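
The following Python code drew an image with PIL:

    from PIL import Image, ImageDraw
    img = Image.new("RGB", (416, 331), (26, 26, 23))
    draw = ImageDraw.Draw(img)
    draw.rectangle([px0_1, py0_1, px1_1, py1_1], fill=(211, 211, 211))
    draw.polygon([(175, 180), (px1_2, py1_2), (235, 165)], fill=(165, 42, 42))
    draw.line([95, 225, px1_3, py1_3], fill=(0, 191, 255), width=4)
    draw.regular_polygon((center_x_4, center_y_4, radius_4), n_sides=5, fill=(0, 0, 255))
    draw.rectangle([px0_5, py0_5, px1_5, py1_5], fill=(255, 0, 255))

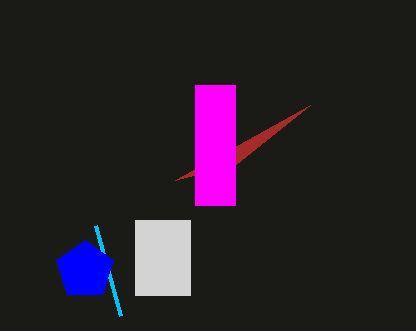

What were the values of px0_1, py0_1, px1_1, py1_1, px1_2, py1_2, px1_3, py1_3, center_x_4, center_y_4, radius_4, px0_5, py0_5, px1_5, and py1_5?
px0_1 = 135; py0_1 = 220; px1_1 = 190; py1_1 = 295; px1_2 = 310; py1_2 = 105; px1_3 = 120; py1_3 = 315; center_x_4 = 85; center_y_4 = 270; radius_4 = 30; px0_5 = 195; py0_5 = 85; px1_5 = 235; py1_5 = 205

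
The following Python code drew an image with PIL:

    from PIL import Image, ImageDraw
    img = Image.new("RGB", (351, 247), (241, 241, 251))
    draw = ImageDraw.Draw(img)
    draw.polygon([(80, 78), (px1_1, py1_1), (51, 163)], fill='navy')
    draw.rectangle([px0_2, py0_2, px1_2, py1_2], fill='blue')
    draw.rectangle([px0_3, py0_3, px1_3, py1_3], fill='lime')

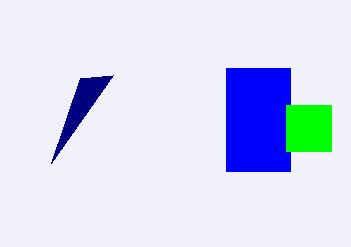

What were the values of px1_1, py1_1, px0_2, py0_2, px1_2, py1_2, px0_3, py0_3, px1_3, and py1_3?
px1_1 = 113; py1_1 = 75; px0_2 = 226; py0_2 = 68; px1_2 = 290; py1_2 = 171; px0_3 = 286; py0_3 = 105; px1_3 = 331; py1_3 = 151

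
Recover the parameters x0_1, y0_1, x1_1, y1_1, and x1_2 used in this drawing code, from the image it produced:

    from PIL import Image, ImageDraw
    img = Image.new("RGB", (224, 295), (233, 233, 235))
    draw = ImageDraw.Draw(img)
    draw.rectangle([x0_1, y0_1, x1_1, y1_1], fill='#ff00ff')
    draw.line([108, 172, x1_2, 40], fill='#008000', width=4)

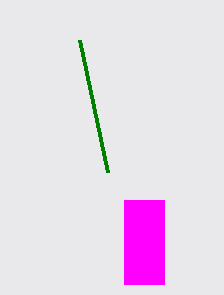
x0_1 = 124, y0_1 = 200, x1_1 = 164, y1_1 = 284, x1_2 = 80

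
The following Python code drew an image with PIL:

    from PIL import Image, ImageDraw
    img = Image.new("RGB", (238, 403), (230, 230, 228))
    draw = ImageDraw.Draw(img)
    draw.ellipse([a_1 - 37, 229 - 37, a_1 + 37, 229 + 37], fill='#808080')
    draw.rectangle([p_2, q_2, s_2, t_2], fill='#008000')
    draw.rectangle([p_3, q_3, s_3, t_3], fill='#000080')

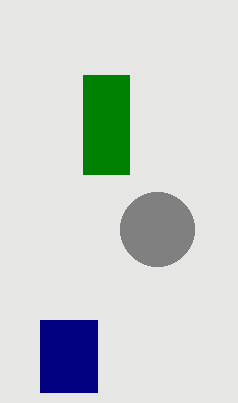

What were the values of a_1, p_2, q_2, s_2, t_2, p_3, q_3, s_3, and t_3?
a_1 = 157, p_2 = 83, q_2 = 75, s_2 = 129, t_2 = 174, p_3 = 40, q_3 = 320, s_3 = 97, t_3 = 392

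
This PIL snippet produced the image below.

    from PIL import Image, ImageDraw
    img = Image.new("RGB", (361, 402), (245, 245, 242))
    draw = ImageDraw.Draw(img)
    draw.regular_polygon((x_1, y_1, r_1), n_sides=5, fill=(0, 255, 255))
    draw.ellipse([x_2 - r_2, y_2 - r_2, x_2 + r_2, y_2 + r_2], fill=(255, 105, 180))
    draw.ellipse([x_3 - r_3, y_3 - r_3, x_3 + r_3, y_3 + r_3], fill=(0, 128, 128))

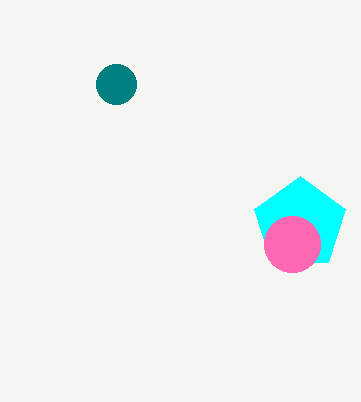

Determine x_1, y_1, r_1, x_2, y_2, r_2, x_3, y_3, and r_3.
x_1 = 300; y_1 = 224; r_1 = 48; x_2 = 292; y_2 = 244; r_2 = 28; x_3 = 116; y_3 = 84; r_3 = 20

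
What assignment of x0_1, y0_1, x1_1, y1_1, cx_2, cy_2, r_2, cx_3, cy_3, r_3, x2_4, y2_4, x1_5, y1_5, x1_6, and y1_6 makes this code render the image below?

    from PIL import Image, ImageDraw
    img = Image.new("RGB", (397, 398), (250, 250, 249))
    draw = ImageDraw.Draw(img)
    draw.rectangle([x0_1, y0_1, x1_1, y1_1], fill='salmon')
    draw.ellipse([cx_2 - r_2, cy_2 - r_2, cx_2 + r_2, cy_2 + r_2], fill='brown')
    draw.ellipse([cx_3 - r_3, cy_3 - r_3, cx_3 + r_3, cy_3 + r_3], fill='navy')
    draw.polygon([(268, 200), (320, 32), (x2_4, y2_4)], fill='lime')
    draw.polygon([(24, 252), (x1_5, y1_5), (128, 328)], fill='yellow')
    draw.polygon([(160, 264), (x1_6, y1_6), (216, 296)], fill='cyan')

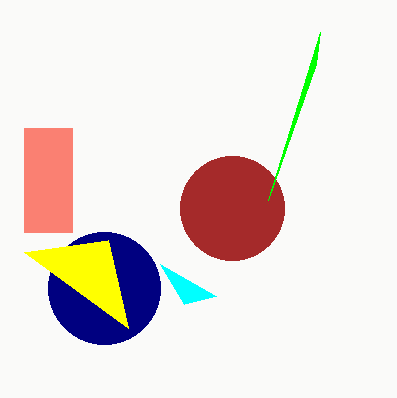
x0_1 = 24; y0_1 = 128; x1_1 = 72; y1_1 = 232; cx_2 = 232; cy_2 = 208; r_2 = 52; cx_3 = 104; cy_3 = 288; r_3 = 56; x2_4 = 316; y2_4 = 64; x1_5 = 108; y1_5 = 240; x1_6 = 184; y1_6 = 304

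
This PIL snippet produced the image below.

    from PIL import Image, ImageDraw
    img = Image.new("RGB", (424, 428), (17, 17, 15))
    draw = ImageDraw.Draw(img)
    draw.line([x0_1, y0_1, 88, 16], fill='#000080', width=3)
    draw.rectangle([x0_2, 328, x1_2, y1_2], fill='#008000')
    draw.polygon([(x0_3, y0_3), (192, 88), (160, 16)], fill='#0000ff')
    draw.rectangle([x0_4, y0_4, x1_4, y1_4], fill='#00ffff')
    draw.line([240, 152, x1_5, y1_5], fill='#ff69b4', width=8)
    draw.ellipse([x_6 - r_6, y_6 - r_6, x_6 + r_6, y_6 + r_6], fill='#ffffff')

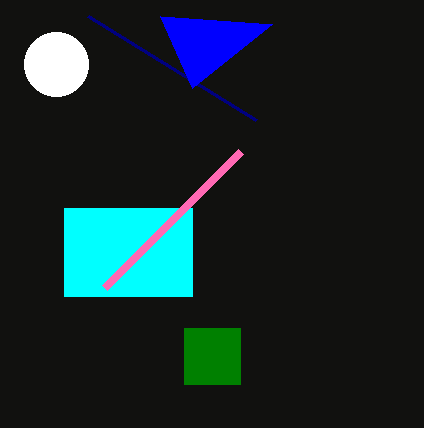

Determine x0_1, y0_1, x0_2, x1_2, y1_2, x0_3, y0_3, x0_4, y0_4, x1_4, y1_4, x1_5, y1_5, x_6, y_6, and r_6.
x0_1 = 256, y0_1 = 120, x0_2 = 184, x1_2 = 240, y1_2 = 384, x0_3 = 272, y0_3 = 24, x0_4 = 64, y0_4 = 208, x1_4 = 192, y1_4 = 296, x1_5 = 104, y1_5 = 288, x_6 = 56, y_6 = 64, r_6 = 32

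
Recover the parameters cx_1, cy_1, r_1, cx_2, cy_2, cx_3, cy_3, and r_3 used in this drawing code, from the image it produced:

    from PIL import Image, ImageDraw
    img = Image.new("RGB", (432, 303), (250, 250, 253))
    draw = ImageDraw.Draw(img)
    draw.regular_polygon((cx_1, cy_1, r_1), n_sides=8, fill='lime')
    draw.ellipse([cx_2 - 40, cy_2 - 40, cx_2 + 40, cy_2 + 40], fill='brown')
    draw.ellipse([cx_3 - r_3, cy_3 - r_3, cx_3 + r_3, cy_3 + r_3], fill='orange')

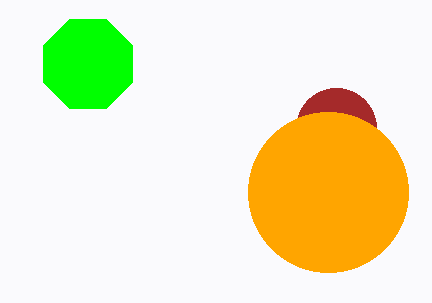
cx_1 = 88; cy_1 = 64; r_1 = 48; cx_2 = 336; cy_2 = 128; cx_3 = 328; cy_3 = 192; r_3 = 80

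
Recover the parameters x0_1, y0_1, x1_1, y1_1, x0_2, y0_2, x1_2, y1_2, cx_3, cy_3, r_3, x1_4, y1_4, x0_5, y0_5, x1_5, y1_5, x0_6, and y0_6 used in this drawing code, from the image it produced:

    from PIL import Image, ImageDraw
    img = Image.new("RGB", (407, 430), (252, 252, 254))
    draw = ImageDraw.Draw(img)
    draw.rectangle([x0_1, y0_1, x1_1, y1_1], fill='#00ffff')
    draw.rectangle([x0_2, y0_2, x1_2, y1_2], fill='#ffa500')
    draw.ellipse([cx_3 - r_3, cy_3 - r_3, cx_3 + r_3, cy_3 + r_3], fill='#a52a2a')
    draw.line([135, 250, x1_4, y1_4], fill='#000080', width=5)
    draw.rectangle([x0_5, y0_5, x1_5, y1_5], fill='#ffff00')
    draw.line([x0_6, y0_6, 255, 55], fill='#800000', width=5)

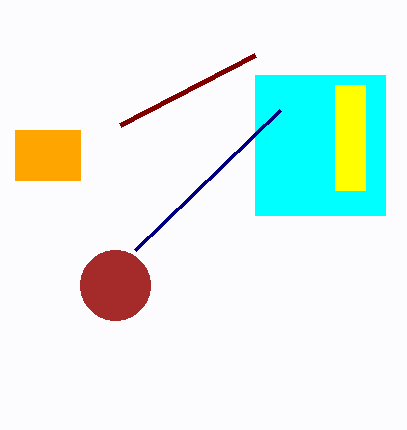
x0_1 = 255, y0_1 = 75, x1_1 = 385, y1_1 = 215, x0_2 = 15, y0_2 = 130, x1_2 = 80, y1_2 = 180, cx_3 = 115, cy_3 = 285, r_3 = 35, x1_4 = 280, y1_4 = 110, x0_5 = 335, y0_5 = 85, x1_5 = 365, y1_5 = 190, x0_6 = 120, y0_6 = 125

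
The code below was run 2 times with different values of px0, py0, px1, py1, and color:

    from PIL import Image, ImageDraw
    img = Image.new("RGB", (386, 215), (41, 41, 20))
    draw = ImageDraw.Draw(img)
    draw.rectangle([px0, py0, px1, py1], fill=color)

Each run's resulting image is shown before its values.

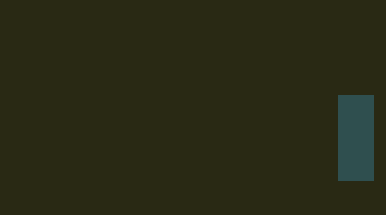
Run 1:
px0 = 338; py0 = 95; px1 = 373; py1 = 180; color = 'darkslategray'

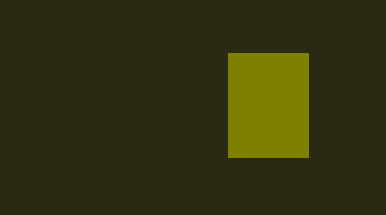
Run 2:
px0 = 228, py0 = 53, px1 = 308, py1 = 157, color = 'olive'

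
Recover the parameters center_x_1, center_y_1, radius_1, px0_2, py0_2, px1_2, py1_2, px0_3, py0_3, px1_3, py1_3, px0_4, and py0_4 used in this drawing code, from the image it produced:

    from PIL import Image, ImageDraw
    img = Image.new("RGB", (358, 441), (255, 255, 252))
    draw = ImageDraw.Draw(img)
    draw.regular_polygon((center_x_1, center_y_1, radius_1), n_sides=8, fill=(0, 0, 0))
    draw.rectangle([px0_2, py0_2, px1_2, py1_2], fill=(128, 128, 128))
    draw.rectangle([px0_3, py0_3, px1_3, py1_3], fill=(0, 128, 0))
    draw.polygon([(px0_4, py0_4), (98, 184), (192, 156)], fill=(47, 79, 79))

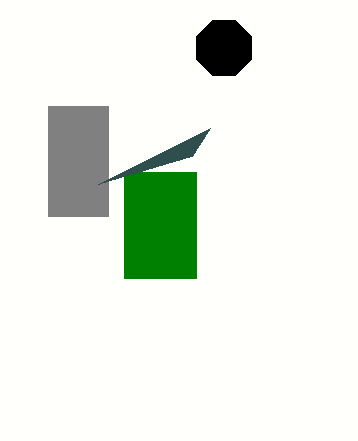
center_x_1 = 224; center_y_1 = 48; radius_1 = 30; px0_2 = 48; py0_2 = 106; px1_2 = 108; py1_2 = 216; px0_3 = 124; py0_3 = 172; px1_3 = 196; py1_3 = 278; px0_4 = 210; py0_4 = 128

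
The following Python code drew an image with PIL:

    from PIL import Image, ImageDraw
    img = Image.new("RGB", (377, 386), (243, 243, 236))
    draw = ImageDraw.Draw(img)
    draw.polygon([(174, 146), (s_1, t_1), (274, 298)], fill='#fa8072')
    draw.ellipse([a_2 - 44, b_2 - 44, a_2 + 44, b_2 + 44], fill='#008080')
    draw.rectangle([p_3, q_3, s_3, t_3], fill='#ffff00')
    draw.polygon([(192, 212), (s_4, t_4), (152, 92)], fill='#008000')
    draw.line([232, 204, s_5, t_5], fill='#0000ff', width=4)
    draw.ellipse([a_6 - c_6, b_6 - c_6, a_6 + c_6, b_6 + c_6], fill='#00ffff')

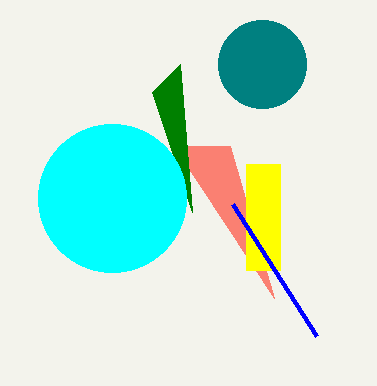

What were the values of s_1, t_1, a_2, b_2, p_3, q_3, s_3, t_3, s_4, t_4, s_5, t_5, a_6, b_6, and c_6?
s_1 = 230; t_1 = 146; a_2 = 262; b_2 = 64; p_3 = 246; q_3 = 164; s_3 = 280; t_3 = 270; s_4 = 180; t_4 = 64; s_5 = 316; t_5 = 336; a_6 = 112; b_6 = 198; c_6 = 74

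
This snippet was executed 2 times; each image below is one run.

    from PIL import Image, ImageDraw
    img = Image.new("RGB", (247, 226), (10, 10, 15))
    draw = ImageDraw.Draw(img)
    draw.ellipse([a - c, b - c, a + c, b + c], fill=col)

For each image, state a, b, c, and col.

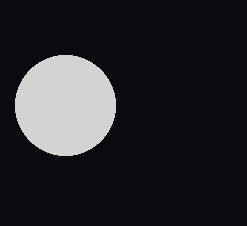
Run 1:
a = 65
b = 105
c = 50
col = 'lightgray'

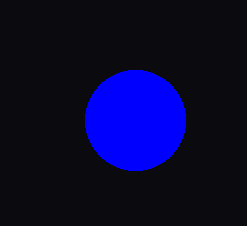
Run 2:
a = 135, b = 120, c = 50, col = 'blue'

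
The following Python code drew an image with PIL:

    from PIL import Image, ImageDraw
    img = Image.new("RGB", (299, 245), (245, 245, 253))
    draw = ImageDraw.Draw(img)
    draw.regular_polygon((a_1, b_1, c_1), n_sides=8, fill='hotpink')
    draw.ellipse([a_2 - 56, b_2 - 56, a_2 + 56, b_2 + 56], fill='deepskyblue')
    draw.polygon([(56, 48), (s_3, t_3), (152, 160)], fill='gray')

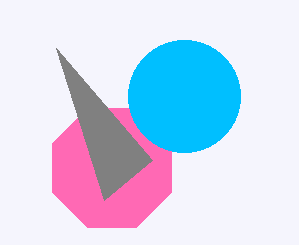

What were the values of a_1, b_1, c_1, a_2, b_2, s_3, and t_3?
a_1 = 112, b_1 = 168, c_1 = 64, a_2 = 184, b_2 = 96, s_3 = 104, t_3 = 200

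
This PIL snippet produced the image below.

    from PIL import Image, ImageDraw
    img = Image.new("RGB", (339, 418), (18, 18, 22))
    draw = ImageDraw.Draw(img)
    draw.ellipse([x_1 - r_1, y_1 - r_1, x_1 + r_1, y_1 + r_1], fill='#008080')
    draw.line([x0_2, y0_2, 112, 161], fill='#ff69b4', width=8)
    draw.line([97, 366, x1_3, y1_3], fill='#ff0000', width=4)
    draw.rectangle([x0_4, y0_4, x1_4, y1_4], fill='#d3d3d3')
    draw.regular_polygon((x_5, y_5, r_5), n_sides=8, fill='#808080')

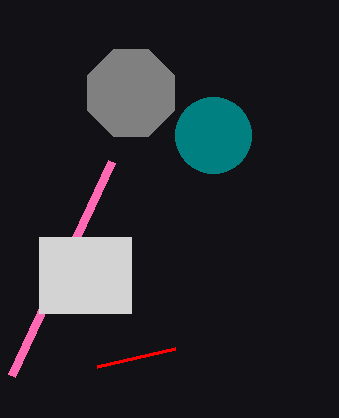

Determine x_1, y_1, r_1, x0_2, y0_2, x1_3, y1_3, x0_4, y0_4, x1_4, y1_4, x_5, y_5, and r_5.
x_1 = 213
y_1 = 135
r_1 = 38
x0_2 = 12
y0_2 = 375
x1_3 = 175
y1_3 = 348
x0_4 = 39
y0_4 = 237
x1_4 = 131
y1_4 = 313
x_5 = 131
y_5 = 93
r_5 = 47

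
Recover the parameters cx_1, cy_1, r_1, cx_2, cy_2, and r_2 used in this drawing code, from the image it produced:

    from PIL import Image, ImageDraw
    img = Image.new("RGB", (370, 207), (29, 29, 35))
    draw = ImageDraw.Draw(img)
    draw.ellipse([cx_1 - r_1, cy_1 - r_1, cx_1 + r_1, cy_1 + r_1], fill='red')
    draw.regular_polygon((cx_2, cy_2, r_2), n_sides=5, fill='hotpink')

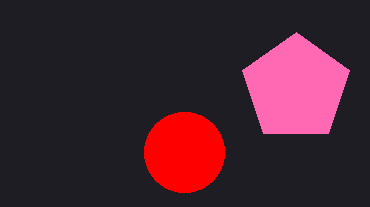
cx_1 = 184
cy_1 = 152
r_1 = 40
cx_2 = 296
cy_2 = 88
r_2 = 56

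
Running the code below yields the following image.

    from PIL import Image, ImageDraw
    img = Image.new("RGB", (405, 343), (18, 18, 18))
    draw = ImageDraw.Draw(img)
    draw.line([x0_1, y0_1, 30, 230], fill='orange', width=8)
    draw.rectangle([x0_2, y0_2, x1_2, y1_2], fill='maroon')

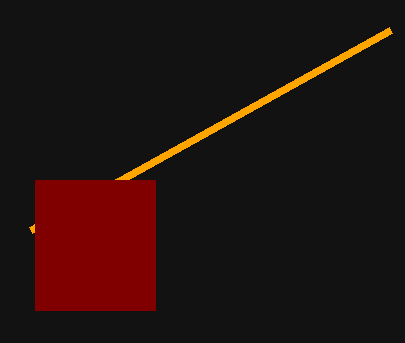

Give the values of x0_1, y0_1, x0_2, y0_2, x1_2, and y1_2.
x0_1 = 390; y0_1 = 30; x0_2 = 35; y0_2 = 180; x1_2 = 155; y1_2 = 310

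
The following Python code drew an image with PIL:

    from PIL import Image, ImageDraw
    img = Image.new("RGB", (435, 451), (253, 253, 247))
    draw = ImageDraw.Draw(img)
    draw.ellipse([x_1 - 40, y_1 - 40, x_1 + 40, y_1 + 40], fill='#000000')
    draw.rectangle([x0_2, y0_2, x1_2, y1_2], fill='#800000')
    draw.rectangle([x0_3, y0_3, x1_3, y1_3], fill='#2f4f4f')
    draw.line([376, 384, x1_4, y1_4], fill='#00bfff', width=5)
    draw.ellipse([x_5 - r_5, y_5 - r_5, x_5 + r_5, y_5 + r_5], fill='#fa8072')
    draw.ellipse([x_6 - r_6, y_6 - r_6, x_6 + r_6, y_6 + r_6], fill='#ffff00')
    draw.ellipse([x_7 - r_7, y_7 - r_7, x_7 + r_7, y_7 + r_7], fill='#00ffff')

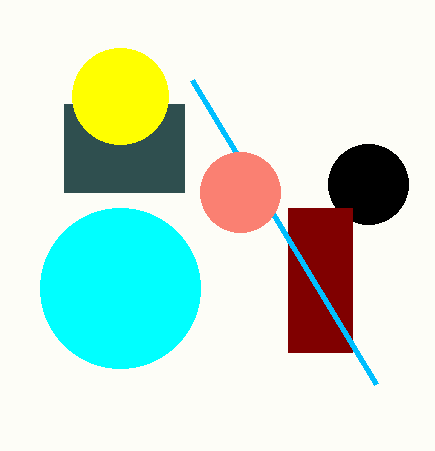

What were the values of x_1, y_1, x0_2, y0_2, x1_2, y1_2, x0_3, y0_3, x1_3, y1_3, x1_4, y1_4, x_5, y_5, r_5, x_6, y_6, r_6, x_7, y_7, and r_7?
x_1 = 368; y_1 = 184; x0_2 = 288; y0_2 = 208; x1_2 = 352; y1_2 = 352; x0_3 = 64; y0_3 = 104; x1_3 = 184; y1_3 = 192; x1_4 = 192; y1_4 = 80; x_5 = 240; y_5 = 192; r_5 = 40; x_6 = 120; y_6 = 96; r_6 = 48; x_7 = 120; y_7 = 288; r_7 = 80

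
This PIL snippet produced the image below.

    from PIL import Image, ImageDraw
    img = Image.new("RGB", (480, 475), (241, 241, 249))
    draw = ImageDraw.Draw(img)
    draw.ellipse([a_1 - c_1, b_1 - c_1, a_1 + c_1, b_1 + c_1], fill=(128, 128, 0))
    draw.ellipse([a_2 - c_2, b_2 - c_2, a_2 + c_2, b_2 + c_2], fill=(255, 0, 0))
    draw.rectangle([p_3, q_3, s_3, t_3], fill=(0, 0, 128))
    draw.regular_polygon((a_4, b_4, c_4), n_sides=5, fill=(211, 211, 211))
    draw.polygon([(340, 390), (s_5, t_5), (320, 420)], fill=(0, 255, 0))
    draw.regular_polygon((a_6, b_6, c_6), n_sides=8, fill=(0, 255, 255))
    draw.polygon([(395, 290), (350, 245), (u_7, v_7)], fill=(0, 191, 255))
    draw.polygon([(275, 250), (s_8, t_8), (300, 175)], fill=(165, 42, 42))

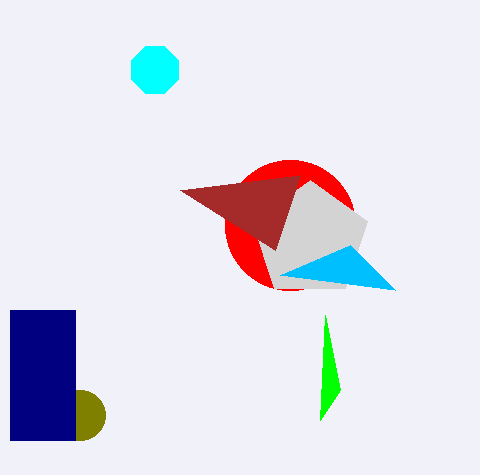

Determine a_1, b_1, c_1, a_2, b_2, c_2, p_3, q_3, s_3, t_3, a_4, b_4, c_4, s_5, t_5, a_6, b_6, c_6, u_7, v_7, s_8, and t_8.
a_1 = 80, b_1 = 415, c_1 = 25, a_2 = 290, b_2 = 225, c_2 = 65, p_3 = 10, q_3 = 310, s_3 = 75, t_3 = 440, a_4 = 310, b_4 = 240, c_4 = 60, s_5 = 325, t_5 = 315, a_6 = 155, b_6 = 70, c_6 = 25, u_7 = 280, v_7 = 275, s_8 = 180, t_8 = 190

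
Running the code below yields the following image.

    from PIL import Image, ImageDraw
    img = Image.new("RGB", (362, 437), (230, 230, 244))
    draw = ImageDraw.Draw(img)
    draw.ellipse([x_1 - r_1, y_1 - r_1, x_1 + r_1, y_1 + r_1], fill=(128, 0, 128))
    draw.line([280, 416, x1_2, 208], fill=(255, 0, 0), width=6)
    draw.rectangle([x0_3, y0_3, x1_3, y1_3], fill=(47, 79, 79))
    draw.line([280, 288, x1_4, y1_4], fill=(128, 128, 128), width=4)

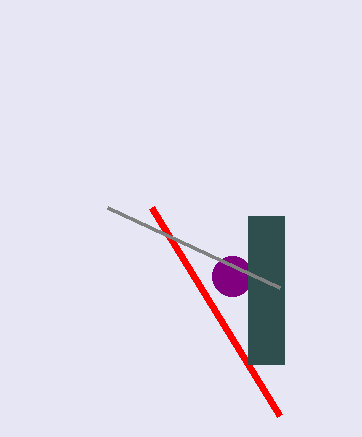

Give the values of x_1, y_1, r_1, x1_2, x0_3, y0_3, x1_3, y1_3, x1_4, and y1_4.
x_1 = 232, y_1 = 276, r_1 = 20, x1_2 = 152, x0_3 = 248, y0_3 = 216, x1_3 = 284, y1_3 = 364, x1_4 = 108, y1_4 = 208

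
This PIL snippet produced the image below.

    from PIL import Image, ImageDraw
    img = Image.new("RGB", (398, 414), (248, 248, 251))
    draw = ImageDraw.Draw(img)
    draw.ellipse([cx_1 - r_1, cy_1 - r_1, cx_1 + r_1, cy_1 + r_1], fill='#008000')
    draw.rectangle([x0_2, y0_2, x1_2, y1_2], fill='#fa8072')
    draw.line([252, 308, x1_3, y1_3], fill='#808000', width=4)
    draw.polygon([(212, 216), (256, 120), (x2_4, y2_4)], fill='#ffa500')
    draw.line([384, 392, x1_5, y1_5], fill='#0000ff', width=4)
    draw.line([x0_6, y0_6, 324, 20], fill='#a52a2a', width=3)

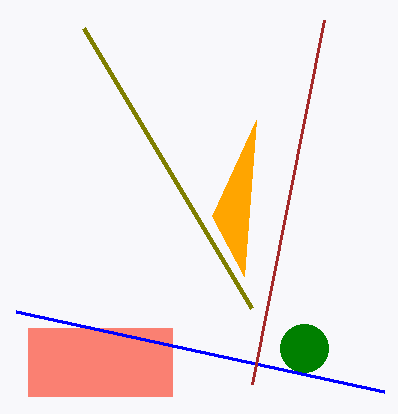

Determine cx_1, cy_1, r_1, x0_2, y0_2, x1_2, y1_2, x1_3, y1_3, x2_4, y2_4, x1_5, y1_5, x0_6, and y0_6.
cx_1 = 304, cy_1 = 348, r_1 = 24, x0_2 = 28, y0_2 = 328, x1_2 = 172, y1_2 = 396, x1_3 = 84, y1_3 = 28, x2_4 = 244, y2_4 = 276, x1_5 = 16, y1_5 = 312, x0_6 = 252, y0_6 = 384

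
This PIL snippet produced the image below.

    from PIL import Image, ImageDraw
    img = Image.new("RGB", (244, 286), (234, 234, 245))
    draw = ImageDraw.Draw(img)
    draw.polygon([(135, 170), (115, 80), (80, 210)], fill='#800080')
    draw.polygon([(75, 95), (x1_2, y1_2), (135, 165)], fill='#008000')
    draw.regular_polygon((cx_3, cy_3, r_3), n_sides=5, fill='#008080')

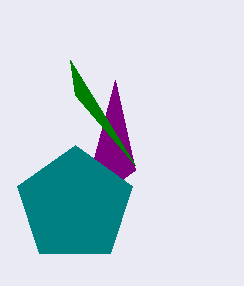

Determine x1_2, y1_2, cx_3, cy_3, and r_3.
x1_2 = 70; y1_2 = 60; cx_3 = 75; cy_3 = 205; r_3 = 60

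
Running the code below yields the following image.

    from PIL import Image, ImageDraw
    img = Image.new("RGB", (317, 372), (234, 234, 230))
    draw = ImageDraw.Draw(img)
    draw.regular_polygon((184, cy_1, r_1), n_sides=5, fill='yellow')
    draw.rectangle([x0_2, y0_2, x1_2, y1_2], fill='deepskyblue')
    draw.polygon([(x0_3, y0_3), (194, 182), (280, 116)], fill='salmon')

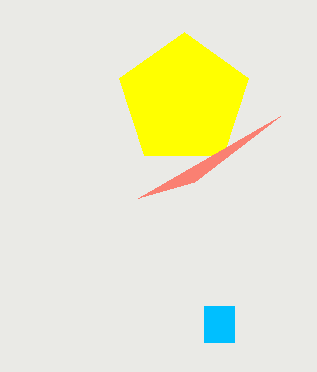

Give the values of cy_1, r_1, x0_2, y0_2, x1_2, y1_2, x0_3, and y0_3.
cy_1 = 100
r_1 = 68
x0_2 = 204
y0_2 = 306
x1_2 = 234
y1_2 = 342
x0_3 = 138
y0_3 = 198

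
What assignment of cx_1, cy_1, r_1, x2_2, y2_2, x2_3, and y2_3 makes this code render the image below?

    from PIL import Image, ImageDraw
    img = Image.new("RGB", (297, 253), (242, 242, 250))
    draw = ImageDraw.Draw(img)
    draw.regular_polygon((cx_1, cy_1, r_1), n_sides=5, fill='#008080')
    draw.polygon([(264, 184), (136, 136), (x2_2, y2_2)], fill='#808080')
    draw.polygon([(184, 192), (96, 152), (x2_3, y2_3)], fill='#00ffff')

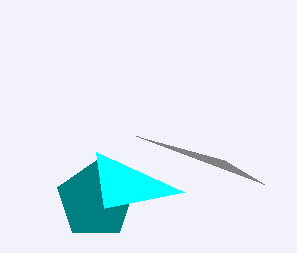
cx_1 = 96
cy_1 = 200
r_1 = 40
x2_2 = 224
y2_2 = 160
x2_3 = 104
y2_3 = 208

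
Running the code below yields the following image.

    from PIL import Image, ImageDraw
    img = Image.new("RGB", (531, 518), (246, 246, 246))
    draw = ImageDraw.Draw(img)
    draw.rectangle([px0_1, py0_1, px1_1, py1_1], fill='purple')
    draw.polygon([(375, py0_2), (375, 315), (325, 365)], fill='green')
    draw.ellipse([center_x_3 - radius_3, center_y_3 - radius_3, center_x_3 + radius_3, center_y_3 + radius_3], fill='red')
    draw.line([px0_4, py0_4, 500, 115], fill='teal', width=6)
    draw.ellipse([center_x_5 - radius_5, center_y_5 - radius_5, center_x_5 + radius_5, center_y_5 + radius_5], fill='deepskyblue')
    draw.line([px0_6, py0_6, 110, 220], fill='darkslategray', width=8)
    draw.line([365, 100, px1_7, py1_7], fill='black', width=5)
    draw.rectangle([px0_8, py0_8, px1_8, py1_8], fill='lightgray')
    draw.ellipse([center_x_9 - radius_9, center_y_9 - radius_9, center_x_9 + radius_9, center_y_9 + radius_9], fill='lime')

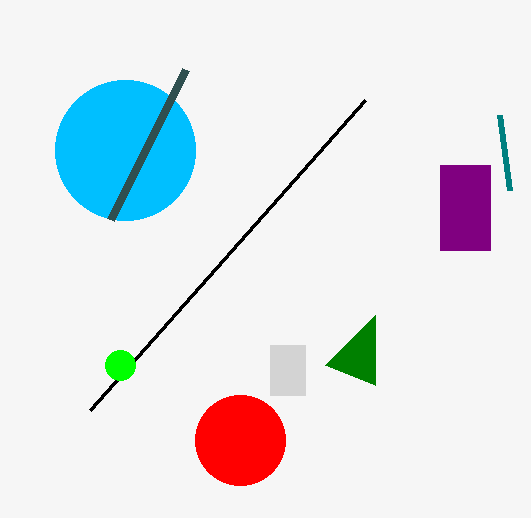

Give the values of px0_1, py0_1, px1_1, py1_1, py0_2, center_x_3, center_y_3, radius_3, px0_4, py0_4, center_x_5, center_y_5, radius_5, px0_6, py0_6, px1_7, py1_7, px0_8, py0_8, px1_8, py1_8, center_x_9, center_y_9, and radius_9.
px0_1 = 440, py0_1 = 165, px1_1 = 490, py1_1 = 250, py0_2 = 385, center_x_3 = 240, center_y_3 = 440, radius_3 = 45, px0_4 = 510, py0_4 = 190, center_x_5 = 125, center_y_5 = 150, radius_5 = 70, px0_6 = 185, py0_6 = 70, px1_7 = 90, py1_7 = 410, px0_8 = 270, py0_8 = 345, px1_8 = 305, py1_8 = 395, center_x_9 = 120, center_y_9 = 365, radius_9 = 15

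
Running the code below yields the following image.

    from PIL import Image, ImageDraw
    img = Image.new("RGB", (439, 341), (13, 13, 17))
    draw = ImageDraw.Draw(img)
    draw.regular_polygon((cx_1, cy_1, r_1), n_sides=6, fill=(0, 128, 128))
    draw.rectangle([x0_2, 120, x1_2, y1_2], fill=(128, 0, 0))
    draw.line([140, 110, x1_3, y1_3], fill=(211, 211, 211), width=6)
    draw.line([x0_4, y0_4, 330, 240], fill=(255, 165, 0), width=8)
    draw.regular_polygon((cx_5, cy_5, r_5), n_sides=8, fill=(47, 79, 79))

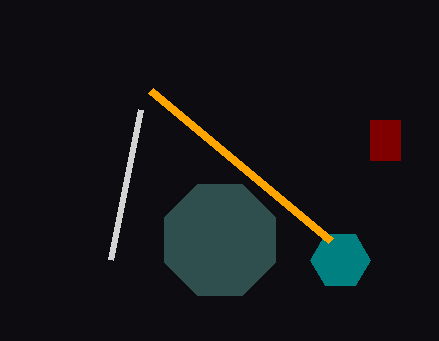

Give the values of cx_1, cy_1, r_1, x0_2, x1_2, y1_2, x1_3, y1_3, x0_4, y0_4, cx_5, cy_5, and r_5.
cx_1 = 340, cy_1 = 260, r_1 = 30, x0_2 = 370, x1_2 = 400, y1_2 = 160, x1_3 = 110, y1_3 = 260, x0_4 = 150, y0_4 = 90, cx_5 = 220, cy_5 = 240, r_5 = 60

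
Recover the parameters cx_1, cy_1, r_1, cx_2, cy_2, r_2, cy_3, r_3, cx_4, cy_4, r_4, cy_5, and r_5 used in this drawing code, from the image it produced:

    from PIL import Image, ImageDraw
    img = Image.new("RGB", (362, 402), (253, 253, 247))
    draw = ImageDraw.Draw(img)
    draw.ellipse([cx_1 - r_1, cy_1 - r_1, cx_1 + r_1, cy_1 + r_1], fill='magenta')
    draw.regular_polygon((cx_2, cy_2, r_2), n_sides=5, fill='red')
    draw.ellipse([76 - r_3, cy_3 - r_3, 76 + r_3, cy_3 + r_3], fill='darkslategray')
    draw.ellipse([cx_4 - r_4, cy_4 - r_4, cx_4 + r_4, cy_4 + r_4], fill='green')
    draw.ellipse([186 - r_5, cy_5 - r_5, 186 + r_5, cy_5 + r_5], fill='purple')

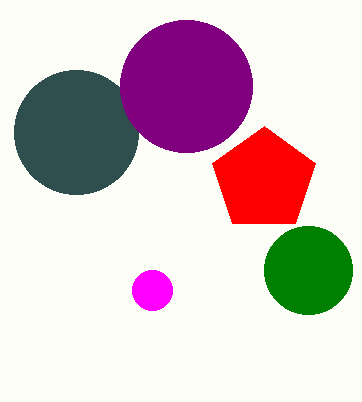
cx_1 = 152
cy_1 = 290
r_1 = 20
cx_2 = 264
cy_2 = 180
r_2 = 54
cy_3 = 132
r_3 = 62
cx_4 = 308
cy_4 = 270
r_4 = 44
cy_5 = 86
r_5 = 66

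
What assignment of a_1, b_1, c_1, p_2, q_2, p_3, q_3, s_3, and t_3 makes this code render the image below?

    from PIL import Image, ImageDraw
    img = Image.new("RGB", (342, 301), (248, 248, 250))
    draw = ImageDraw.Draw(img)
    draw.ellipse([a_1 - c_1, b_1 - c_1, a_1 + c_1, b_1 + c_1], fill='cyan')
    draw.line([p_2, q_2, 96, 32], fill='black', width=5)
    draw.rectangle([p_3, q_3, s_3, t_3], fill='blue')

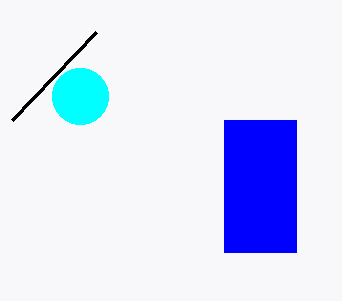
a_1 = 80; b_1 = 96; c_1 = 28; p_2 = 12; q_2 = 120; p_3 = 224; q_3 = 120; s_3 = 296; t_3 = 252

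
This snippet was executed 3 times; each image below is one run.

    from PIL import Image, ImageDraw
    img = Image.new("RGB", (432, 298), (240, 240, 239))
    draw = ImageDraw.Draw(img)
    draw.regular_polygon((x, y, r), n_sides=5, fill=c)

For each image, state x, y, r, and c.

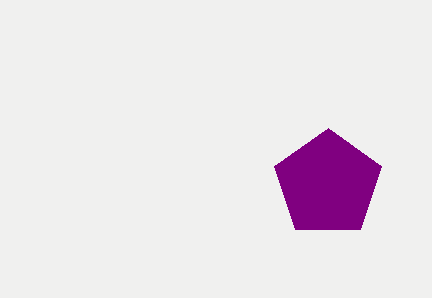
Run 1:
x = 328; y = 184; r = 56; c = 'purple'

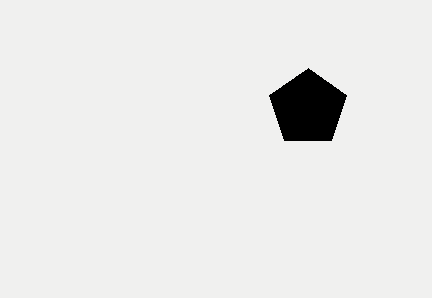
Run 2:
x = 308
y = 108
r = 40
c = 'black'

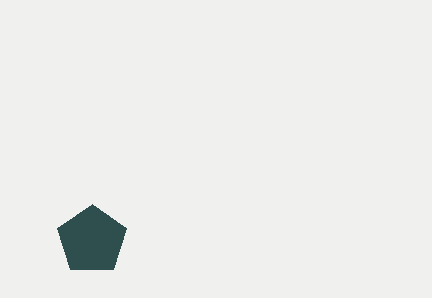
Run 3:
x = 92; y = 240; r = 36; c = 'darkslategray'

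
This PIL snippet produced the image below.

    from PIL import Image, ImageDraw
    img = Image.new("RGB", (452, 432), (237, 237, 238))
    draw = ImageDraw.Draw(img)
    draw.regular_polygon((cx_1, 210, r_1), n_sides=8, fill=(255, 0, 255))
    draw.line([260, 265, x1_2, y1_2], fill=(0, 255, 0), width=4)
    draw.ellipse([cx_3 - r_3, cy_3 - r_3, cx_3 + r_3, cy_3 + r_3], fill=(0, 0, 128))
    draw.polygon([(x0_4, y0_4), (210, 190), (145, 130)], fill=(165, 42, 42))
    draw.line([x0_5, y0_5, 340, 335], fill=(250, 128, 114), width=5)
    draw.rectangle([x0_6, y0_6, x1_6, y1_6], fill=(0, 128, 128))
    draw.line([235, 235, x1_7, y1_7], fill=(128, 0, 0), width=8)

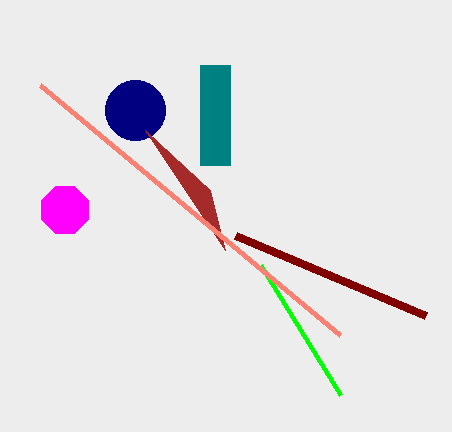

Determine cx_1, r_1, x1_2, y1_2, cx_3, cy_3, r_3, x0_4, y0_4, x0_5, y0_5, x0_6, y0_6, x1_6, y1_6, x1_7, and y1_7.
cx_1 = 65, r_1 = 25, x1_2 = 340, y1_2 = 395, cx_3 = 135, cy_3 = 110, r_3 = 30, x0_4 = 225, y0_4 = 250, x0_5 = 40, y0_5 = 85, x0_6 = 200, y0_6 = 65, x1_6 = 230, y1_6 = 165, x1_7 = 425, y1_7 = 315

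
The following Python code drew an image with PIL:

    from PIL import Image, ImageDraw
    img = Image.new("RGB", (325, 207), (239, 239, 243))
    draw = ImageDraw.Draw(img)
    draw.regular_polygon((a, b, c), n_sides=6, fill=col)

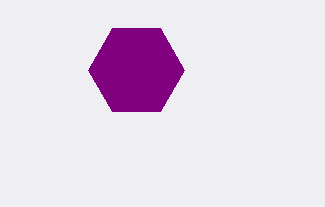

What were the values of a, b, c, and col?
a = 136
b = 70
c = 48
col = 'purple'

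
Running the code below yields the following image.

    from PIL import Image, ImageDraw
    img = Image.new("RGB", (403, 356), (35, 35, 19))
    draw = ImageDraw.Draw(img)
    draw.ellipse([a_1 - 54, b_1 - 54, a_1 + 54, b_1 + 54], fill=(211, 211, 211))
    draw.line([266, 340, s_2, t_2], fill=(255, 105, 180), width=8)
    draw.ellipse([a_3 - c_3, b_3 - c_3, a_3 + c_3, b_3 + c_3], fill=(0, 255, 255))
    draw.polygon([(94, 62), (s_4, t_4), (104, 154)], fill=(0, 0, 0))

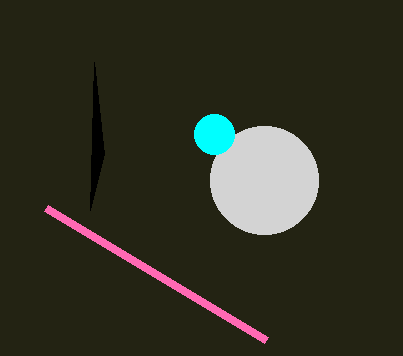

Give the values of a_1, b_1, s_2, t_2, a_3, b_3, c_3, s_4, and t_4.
a_1 = 264; b_1 = 180; s_2 = 46; t_2 = 208; a_3 = 214; b_3 = 134; c_3 = 20; s_4 = 90; t_4 = 210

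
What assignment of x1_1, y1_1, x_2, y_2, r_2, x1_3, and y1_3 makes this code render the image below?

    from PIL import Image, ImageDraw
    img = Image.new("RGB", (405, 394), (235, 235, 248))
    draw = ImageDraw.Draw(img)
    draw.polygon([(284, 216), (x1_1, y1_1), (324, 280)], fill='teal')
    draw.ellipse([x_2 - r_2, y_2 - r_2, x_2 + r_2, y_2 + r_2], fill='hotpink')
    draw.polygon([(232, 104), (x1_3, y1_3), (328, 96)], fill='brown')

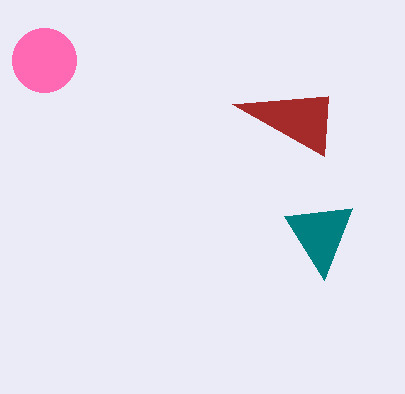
x1_1 = 352
y1_1 = 208
x_2 = 44
y_2 = 60
r_2 = 32
x1_3 = 324
y1_3 = 156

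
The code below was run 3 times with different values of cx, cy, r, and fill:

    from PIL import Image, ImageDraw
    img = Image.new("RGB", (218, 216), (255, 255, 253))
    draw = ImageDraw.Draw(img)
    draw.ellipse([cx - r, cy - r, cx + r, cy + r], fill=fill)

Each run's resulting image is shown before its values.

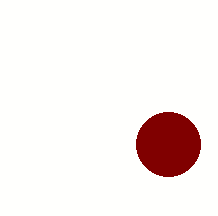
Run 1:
cx = 168
cy = 144
r = 32
fill = 'maroon'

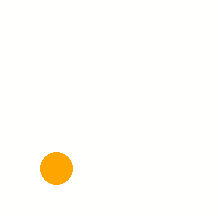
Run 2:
cx = 56; cy = 168; r = 16; fill = 'orange'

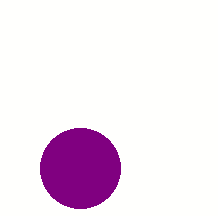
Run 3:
cx = 80, cy = 168, r = 40, fill = 'purple'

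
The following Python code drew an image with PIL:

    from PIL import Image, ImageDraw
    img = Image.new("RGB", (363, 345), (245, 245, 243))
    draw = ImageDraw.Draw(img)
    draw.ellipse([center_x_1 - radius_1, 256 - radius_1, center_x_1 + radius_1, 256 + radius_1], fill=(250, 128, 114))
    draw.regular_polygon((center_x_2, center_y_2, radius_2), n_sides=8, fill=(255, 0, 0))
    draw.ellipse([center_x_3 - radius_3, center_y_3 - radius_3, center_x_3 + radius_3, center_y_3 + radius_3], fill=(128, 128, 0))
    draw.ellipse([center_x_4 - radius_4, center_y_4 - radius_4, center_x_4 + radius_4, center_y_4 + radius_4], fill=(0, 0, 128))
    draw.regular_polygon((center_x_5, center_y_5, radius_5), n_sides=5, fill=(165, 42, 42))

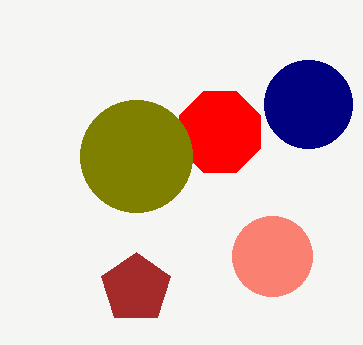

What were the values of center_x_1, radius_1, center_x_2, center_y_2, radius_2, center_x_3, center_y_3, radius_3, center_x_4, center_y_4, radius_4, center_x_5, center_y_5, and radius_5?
center_x_1 = 272
radius_1 = 40
center_x_2 = 220
center_y_2 = 132
radius_2 = 44
center_x_3 = 136
center_y_3 = 156
radius_3 = 56
center_x_4 = 308
center_y_4 = 104
radius_4 = 44
center_x_5 = 136
center_y_5 = 288
radius_5 = 36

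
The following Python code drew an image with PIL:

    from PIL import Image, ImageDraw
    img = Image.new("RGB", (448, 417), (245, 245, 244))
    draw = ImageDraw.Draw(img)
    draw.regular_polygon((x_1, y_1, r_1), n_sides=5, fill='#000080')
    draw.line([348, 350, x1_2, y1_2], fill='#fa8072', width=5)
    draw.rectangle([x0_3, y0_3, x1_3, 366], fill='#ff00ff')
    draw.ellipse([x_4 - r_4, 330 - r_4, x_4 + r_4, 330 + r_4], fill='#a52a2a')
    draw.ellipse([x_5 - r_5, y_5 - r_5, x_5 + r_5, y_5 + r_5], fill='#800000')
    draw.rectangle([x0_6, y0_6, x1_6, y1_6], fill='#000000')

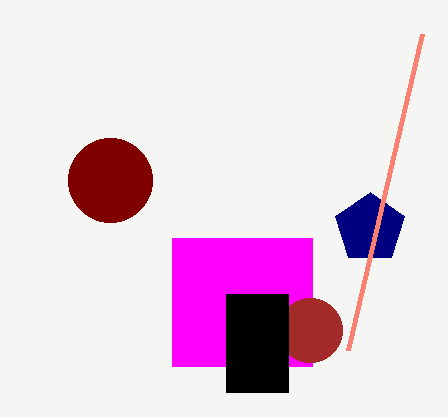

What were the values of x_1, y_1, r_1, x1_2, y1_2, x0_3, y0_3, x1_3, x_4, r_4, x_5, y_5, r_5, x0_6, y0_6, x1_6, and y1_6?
x_1 = 370, y_1 = 228, r_1 = 36, x1_2 = 422, y1_2 = 34, x0_3 = 172, y0_3 = 238, x1_3 = 312, x_4 = 310, r_4 = 32, x_5 = 110, y_5 = 180, r_5 = 42, x0_6 = 226, y0_6 = 294, x1_6 = 288, y1_6 = 392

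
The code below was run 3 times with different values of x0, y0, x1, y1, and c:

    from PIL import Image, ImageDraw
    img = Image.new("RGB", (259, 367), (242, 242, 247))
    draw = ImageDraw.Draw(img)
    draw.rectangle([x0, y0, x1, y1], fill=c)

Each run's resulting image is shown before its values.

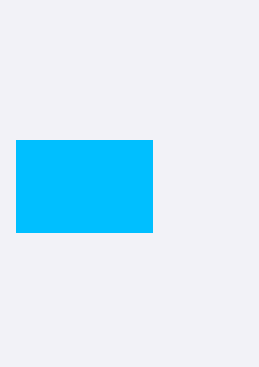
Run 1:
x0 = 16; y0 = 140; x1 = 152; y1 = 232; c = 'deepskyblue'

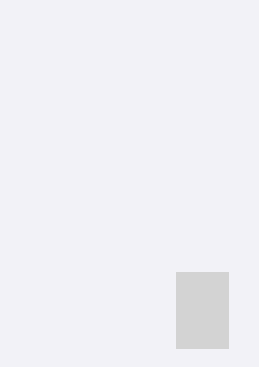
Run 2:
x0 = 176; y0 = 272; x1 = 228; y1 = 348; c = 'lightgray'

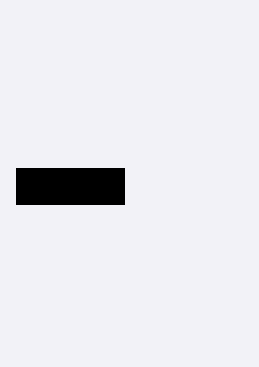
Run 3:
x0 = 16; y0 = 168; x1 = 124; y1 = 204; c = 'black'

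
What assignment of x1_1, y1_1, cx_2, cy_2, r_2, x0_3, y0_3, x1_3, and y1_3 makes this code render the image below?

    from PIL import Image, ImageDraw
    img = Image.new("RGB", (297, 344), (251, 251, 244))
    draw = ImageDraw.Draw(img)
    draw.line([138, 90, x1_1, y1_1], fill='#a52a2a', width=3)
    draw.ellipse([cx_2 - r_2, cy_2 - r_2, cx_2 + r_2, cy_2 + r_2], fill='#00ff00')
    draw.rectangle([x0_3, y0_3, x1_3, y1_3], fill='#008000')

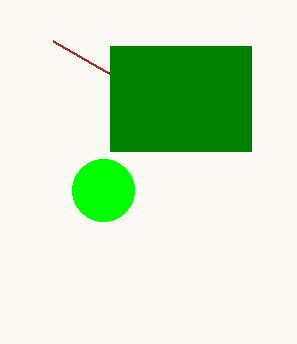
x1_1 = 53; y1_1 = 41; cx_2 = 103; cy_2 = 190; r_2 = 31; x0_3 = 110; y0_3 = 46; x1_3 = 251; y1_3 = 151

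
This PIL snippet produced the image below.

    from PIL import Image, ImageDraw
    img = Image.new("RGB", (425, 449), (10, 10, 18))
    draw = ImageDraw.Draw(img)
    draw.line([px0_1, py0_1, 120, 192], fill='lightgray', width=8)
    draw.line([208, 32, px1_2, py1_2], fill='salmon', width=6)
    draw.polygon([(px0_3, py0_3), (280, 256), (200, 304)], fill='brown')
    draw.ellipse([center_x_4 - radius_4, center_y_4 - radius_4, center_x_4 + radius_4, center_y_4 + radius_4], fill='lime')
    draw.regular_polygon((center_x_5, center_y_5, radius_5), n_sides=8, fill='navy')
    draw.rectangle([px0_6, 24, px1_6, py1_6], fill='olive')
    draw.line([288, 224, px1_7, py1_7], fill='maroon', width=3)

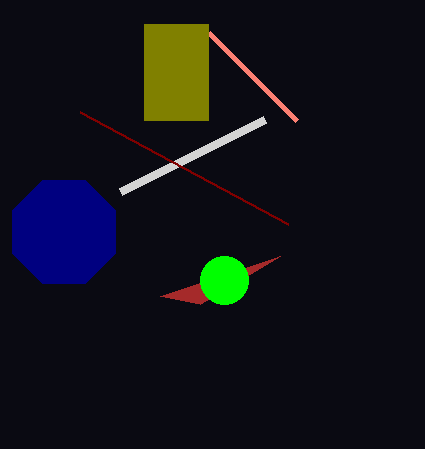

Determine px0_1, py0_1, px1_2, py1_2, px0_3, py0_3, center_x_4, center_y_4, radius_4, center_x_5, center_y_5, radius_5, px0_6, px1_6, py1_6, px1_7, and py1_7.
px0_1 = 264
py0_1 = 120
px1_2 = 296
py1_2 = 120
px0_3 = 160
py0_3 = 296
center_x_4 = 224
center_y_4 = 280
radius_4 = 24
center_x_5 = 64
center_y_5 = 232
radius_5 = 56
px0_6 = 144
px1_6 = 208
py1_6 = 120
px1_7 = 80
py1_7 = 112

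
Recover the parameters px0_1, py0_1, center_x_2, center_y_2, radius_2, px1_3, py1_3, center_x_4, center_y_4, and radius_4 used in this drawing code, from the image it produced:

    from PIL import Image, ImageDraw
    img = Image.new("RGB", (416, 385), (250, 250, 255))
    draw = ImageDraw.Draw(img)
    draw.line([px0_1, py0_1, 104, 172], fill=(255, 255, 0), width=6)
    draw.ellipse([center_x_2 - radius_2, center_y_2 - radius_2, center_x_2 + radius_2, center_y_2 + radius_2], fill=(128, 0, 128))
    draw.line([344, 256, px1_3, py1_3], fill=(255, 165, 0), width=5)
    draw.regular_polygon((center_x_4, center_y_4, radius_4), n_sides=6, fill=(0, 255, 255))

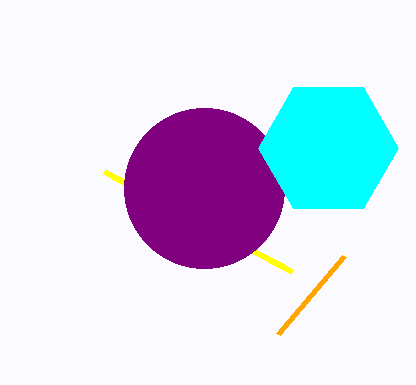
px0_1 = 292; py0_1 = 272; center_x_2 = 204; center_y_2 = 188; radius_2 = 80; px1_3 = 278; py1_3 = 334; center_x_4 = 328; center_y_4 = 148; radius_4 = 70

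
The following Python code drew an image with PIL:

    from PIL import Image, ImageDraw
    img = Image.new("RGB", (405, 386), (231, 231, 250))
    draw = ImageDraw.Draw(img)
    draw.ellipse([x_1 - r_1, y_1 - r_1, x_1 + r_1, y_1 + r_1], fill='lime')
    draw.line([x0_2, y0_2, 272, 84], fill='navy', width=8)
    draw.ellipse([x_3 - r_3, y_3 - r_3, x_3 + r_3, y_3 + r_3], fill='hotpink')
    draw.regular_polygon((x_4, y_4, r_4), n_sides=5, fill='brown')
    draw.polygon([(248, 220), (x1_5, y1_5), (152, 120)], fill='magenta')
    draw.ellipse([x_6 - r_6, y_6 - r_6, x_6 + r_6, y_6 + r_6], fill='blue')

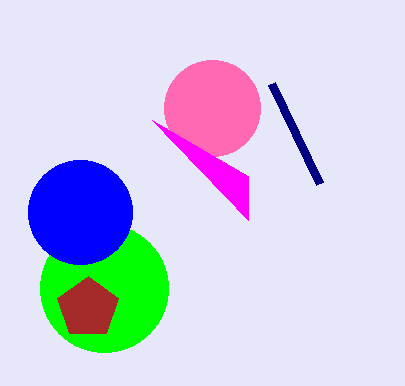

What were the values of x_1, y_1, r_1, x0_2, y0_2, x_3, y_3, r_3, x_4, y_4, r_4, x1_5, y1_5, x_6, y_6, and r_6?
x_1 = 104; y_1 = 288; r_1 = 64; x0_2 = 320; y0_2 = 184; x_3 = 212; y_3 = 108; r_3 = 48; x_4 = 88; y_4 = 308; r_4 = 32; x1_5 = 248; y1_5 = 176; x_6 = 80; y_6 = 212; r_6 = 52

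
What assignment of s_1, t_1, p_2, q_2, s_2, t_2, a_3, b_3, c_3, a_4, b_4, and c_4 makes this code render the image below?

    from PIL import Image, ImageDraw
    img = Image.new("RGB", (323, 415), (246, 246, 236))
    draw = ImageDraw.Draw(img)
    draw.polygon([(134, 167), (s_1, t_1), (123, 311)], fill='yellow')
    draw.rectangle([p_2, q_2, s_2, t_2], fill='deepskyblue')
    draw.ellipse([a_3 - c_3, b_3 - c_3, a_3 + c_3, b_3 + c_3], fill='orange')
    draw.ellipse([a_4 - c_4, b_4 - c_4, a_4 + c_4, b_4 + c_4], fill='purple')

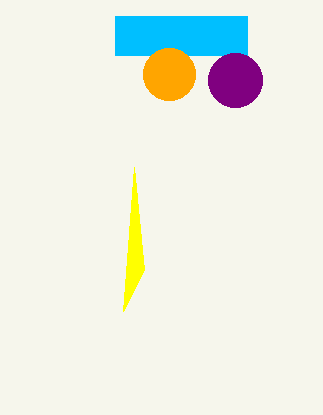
s_1 = 144; t_1 = 270; p_2 = 115; q_2 = 16; s_2 = 247; t_2 = 55; a_3 = 169; b_3 = 74; c_3 = 26; a_4 = 235; b_4 = 80; c_4 = 27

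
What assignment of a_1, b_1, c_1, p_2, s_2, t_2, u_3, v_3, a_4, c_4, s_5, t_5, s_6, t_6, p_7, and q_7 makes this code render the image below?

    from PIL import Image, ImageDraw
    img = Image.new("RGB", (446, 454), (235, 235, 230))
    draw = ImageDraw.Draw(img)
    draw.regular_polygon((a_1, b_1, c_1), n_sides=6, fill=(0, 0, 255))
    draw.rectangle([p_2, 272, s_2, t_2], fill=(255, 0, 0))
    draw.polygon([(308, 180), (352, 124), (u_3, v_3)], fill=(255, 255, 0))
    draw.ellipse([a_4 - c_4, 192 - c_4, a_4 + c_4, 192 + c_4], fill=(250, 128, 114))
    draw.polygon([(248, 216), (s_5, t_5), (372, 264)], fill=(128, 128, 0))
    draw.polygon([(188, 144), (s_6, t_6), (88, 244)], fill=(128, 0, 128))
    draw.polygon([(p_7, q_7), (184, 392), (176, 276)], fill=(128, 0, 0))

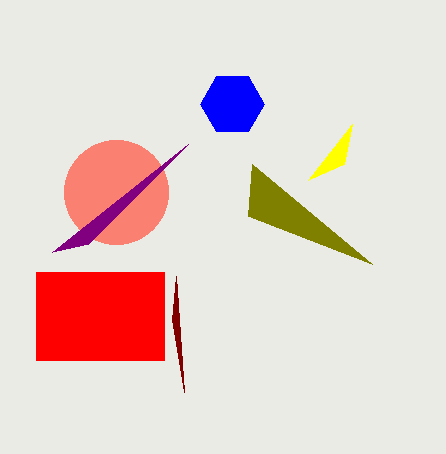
a_1 = 232; b_1 = 104; c_1 = 32; p_2 = 36; s_2 = 164; t_2 = 360; u_3 = 344; v_3 = 164; a_4 = 116; c_4 = 52; s_5 = 252; t_5 = 164; s_6 = 52; t_6 = 252; p_7 = 172; q_7 = 320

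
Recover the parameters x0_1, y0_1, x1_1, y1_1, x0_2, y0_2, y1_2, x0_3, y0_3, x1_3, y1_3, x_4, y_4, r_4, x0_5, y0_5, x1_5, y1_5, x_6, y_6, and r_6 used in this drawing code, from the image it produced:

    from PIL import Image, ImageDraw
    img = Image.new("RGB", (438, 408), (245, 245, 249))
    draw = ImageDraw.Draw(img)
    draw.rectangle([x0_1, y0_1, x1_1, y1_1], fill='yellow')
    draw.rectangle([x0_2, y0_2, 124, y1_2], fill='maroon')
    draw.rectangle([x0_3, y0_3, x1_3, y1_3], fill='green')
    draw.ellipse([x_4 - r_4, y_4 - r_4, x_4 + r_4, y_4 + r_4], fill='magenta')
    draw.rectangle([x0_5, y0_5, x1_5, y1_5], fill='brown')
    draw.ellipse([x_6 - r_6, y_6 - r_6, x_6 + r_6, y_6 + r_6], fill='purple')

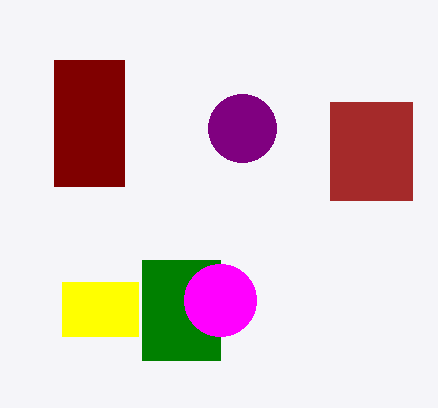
x0_1 = 62; y0_1 = 282; x1_1 = 138; y1_1 = 336; x0_2 = 54; y0_2 = 60; y1_2 = 186; x0_3 = 142; y0_3 = 260; x1_3 = 220; y1_3 = 360; x_4 = 220; y_4 = 300; r_4 = 36; x0_5 = 330; y0_5 = 102; x1_5 = 412; y1_5 = 200; x_6 = 242; y_6 = 128; r_6 = 34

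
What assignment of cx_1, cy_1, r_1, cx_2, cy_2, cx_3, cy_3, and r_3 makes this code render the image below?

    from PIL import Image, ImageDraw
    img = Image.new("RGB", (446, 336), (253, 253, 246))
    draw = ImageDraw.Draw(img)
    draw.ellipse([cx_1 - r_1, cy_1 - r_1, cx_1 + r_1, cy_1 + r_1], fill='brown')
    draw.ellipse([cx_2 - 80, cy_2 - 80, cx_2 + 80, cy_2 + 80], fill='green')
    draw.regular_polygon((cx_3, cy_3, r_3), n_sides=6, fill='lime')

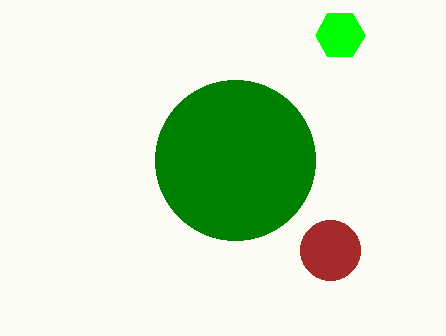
cx_1 = 330, cy_1 = 250, r_1 = 30, cx_2 = 235, cy_2 = 160, cx_3 = 340, cy_3 = 35, r_3 = 25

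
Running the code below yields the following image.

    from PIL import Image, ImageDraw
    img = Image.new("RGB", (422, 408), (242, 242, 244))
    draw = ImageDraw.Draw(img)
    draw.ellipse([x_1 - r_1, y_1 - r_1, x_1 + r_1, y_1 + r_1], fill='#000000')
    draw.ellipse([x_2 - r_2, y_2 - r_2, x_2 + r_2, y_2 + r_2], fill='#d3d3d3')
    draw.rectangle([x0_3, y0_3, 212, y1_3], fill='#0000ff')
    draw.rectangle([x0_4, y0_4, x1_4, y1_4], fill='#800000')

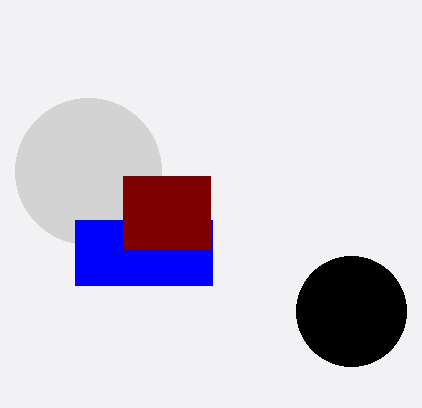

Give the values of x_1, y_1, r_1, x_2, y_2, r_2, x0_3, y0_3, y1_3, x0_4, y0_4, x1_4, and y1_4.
x_1 = 351
y_1 = 311
r_1 = 55
x_2 = 88
y_2 = 171
r_2 = 73
x0_3 = 75
y0_3 = 220
y1_3 = 285
x0_4 = 123
y0_4 = 176
x1_4 = 210
y1_4 = 249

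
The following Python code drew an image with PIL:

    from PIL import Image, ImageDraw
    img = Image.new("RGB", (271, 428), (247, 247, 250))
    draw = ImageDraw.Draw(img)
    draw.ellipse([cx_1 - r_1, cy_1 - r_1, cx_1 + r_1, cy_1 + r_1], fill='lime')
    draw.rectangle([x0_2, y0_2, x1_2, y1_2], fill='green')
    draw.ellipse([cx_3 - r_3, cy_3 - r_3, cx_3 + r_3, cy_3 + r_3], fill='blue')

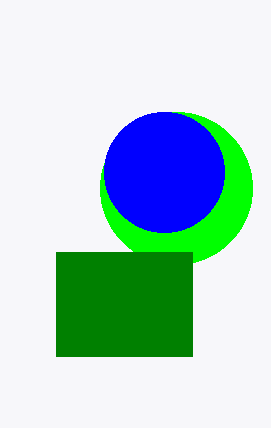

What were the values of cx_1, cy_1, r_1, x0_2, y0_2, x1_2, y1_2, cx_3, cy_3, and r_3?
cx_1 = 176, cy_1 = 188, r_1 = 76, x0_2 = 56, y0_2 = 252, x1_2 = 192, y1_2 = 356, cx_3 = 164, cy_3 = 172, r_3 = 60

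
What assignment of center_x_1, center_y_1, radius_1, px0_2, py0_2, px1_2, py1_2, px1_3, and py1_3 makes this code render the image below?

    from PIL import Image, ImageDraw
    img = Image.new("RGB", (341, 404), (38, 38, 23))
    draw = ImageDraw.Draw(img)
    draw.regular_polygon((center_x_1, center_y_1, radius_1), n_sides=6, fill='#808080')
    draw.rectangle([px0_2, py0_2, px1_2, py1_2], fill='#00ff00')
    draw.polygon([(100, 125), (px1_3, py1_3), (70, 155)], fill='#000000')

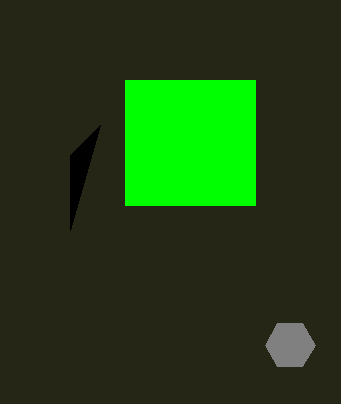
center_x_1 = 290; center_y_1 = 345; radius_1 = 25; px0_2 = 125; py0_2 = 80; px1_2 = 255; py1_2 = 205; px1_3 = 70; py1_3 = 230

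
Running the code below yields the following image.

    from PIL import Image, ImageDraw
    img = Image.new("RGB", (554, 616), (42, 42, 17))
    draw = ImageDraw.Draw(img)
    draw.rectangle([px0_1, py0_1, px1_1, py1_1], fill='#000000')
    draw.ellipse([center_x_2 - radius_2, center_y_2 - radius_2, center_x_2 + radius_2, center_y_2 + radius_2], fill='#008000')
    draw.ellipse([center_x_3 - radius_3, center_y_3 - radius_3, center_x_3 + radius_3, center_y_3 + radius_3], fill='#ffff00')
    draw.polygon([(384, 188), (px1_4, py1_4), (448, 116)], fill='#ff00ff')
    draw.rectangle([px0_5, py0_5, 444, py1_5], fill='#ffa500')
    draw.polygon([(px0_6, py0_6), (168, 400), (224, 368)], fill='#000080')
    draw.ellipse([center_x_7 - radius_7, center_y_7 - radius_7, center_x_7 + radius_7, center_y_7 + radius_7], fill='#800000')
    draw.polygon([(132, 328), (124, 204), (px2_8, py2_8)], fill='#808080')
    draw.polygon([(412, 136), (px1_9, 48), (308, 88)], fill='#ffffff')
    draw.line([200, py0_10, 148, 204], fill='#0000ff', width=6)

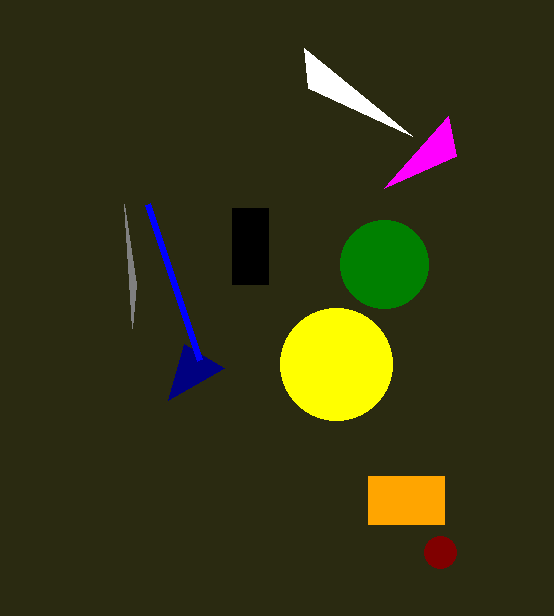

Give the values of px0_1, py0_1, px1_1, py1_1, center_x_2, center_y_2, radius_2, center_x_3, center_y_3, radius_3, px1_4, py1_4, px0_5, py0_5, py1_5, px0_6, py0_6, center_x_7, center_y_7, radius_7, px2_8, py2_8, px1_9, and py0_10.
px0_1 = 232; py0_1 = 208; px1_1 = 268; py1_1 = 284; center_x_2 = 384; center_y_2 = 264; radius_2 = 44; center_x_3 = 336; center_y_3 = 364; radius_3 = 56; px1_4 = 456; py1_4 = 156; px0_5 = 368; py0_5 = 476; py1_5 = 524; px0_6 = 184; py0_6 = 344; center_x_7 = 440; center_y_7 = 552; radius_7 = 16; px2_8 = 136; py2_8 = 284; px1_9 = 304; py0_10 = 360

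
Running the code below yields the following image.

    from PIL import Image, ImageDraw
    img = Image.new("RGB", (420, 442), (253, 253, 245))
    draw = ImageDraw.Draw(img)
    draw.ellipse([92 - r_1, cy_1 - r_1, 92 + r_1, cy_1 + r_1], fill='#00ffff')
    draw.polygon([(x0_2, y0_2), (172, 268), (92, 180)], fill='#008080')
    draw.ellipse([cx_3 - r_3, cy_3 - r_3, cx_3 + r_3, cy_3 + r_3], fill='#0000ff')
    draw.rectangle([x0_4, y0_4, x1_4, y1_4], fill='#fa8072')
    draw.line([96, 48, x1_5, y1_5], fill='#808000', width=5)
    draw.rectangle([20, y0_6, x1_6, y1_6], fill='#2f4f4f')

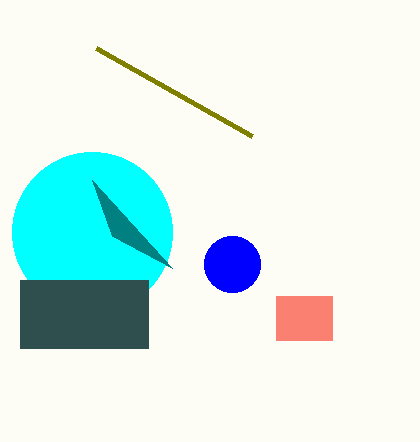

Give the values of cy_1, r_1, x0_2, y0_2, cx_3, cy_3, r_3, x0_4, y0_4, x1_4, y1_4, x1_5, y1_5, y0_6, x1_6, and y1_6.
cy_1 = 232, r_1 = 80, x0_2 = 112, y0_2 = 236, cx_3 = 232, cy_3 = 264, r_3 = 28, x0_4 = 276, y0_4 = 296, x1_4 = 332, y1_4 = 340, x1_5 = 252, y1_5 = 136, y0_6 = 280, x1_6 = 148, y1_6 = 348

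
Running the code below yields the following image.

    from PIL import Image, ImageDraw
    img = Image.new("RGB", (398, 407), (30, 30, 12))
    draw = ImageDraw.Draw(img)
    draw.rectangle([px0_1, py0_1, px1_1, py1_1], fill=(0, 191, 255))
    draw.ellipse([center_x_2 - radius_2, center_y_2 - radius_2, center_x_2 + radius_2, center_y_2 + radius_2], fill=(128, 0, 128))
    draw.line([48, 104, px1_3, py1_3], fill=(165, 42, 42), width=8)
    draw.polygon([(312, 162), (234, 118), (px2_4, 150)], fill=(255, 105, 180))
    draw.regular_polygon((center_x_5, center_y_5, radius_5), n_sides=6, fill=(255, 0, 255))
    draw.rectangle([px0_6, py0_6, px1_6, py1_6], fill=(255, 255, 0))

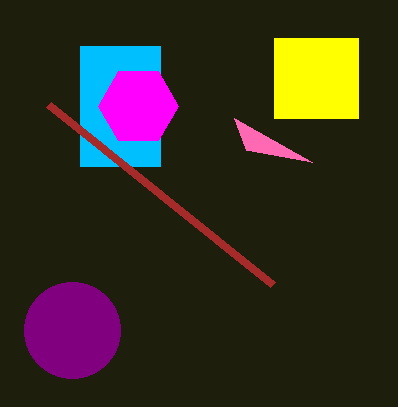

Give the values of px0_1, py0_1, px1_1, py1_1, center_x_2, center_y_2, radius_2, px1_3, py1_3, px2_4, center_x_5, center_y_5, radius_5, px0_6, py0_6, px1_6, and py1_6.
px0_1 = 80, py0_1 = 46, px1_1 = 160, py1_1 = 166, center_x_2 = 72, center_y_2 = 330, radius_2 = 48, px1_3 = 272, py1_3 = 284, px2_4 = 246, center_x_5 = 138, center_y_5 = 106, radius_5 = 40, px0_6 = 274, py0_6 = 38, px1_6 = 358, py1_6 = 118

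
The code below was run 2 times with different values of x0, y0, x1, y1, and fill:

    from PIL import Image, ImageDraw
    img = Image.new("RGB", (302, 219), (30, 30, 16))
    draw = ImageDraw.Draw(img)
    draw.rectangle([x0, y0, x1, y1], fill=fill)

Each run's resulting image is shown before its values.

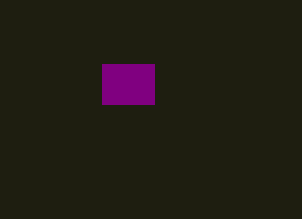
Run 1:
x0 = 102; y0 = 64; x1 = 154; y1 = 104; fill = 'purple'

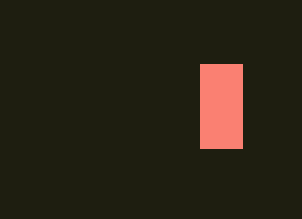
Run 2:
x0 = 200, y0 = 64, x1 = 242, y1 = 148, fill = 'salmon'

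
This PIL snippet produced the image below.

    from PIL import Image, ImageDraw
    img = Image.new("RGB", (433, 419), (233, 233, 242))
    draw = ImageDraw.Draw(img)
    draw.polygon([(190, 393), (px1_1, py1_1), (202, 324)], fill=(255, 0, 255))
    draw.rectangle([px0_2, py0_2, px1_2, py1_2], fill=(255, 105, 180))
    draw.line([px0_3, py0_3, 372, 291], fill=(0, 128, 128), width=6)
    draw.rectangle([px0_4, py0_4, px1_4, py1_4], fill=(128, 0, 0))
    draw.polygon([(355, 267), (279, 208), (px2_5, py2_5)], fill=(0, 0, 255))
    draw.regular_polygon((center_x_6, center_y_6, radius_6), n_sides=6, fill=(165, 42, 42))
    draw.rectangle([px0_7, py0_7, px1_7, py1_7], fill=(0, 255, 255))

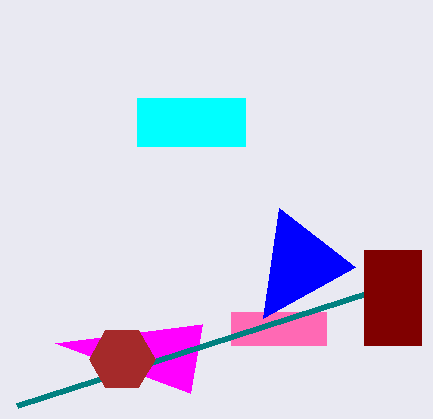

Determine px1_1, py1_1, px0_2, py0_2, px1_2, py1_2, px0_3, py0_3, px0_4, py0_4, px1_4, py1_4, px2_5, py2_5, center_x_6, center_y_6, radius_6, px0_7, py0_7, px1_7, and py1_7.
px1_1 = 55, py1_1 = 343, px0_2 = 231, py0_2 = 312, px1_2 = 326, py1_2 = 345, px0_3 = 17, py0_3 = 405, px0_4 = 364, py0_4 = 250, px1_4 = 421, py1_4 = 345, px2_5 = 263, py2_5 = 318, center_x_6 = 122, center_y_6 = 359, radius_6 = 33, px0_7 = 137, py0_7 = 98, px1_7 = 245, py1_7 = 146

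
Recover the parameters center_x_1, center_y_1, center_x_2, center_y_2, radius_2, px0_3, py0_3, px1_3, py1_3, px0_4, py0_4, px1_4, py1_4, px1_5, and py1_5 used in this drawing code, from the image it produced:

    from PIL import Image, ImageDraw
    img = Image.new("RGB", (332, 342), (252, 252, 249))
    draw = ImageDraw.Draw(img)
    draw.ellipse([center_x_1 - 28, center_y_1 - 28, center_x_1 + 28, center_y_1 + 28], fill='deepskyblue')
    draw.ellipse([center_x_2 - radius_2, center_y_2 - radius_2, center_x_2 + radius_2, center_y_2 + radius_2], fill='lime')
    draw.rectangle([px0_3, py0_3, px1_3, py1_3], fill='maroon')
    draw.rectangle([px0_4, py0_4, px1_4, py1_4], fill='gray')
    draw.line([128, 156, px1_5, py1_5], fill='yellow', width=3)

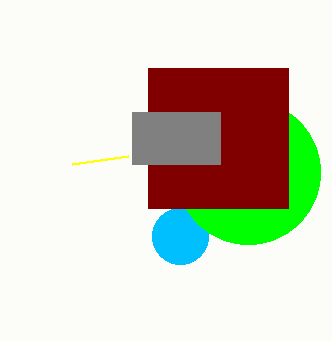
center_x_1 = 180; center_y_1 = 236; center_x_2 = 248; center_y_2 = 172; radius_2 = 72; px0_3 = 148; py0_3 = 68; px1_3 = 288; py1_3 = 208; px0_4 = 132; py0_4 = 112; px1_4 = 220; py1_4 = 164; px1_5 = 72; py1_5 = 164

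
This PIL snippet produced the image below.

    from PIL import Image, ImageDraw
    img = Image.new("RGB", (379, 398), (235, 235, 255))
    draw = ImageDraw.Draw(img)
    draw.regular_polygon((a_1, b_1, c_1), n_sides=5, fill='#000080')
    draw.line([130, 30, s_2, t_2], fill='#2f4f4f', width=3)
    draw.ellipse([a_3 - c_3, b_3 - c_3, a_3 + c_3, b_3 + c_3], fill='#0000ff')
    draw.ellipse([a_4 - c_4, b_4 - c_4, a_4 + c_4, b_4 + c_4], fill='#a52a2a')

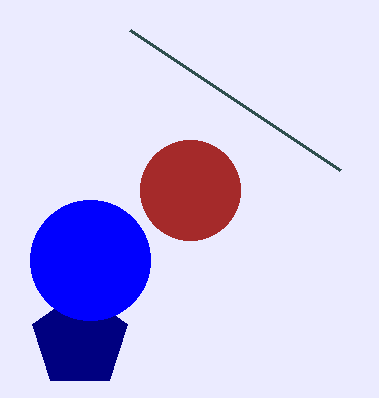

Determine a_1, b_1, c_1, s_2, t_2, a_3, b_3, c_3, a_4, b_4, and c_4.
a_1 = 80, b_1 = 340, c_1 = 50, s_2 = 340, t_2 = 170, a_3 = 90, b_3 = 260, c_3 = 60, a_4 = 190, b_4 = 190, c_4 = 50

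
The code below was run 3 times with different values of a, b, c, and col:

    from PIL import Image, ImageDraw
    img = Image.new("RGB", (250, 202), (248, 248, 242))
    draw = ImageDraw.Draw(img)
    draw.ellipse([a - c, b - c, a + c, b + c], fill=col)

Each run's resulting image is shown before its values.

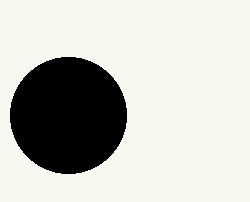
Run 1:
a = 68; b = 115; c = 58; col = 'black'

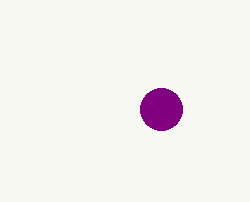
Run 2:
a = 161; b = 109; c = 21; col = 'purple'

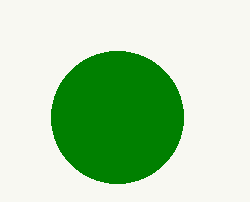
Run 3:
a = 117; b = 117; c = 66; col = 'green'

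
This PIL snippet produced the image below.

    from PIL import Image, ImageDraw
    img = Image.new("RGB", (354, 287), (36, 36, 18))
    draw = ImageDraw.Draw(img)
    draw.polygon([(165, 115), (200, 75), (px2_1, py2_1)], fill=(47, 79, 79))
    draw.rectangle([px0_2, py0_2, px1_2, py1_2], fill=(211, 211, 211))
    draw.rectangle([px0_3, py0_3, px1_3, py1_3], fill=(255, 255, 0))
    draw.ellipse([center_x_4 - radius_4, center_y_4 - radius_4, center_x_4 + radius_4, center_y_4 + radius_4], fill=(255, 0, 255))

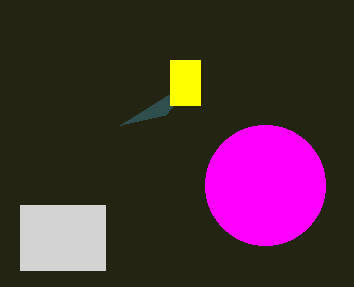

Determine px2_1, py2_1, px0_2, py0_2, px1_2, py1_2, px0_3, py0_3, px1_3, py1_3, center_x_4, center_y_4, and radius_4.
px2_1 = 120, py2_1 = 125, px0_2 = 20, py0_2 = 205, px1_2 = 105, py1_2 = 270, px0_3 = 170, py0_3 = 60, px1_3 = 200, py1_3 = 105, center_x_4 = 265, center_y_4 = 185, radius_4 = 60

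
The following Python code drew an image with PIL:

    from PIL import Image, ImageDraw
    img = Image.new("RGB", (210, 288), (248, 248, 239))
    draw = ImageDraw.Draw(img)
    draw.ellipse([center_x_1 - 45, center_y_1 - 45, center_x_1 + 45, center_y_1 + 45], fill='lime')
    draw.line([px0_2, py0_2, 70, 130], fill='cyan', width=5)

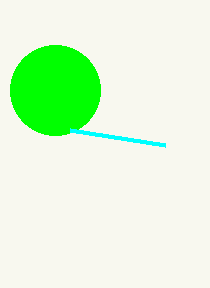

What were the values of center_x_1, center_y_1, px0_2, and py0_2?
center_x_1 = 55
center_y_1 = 90
px0_2 = 165
py0_2 = 145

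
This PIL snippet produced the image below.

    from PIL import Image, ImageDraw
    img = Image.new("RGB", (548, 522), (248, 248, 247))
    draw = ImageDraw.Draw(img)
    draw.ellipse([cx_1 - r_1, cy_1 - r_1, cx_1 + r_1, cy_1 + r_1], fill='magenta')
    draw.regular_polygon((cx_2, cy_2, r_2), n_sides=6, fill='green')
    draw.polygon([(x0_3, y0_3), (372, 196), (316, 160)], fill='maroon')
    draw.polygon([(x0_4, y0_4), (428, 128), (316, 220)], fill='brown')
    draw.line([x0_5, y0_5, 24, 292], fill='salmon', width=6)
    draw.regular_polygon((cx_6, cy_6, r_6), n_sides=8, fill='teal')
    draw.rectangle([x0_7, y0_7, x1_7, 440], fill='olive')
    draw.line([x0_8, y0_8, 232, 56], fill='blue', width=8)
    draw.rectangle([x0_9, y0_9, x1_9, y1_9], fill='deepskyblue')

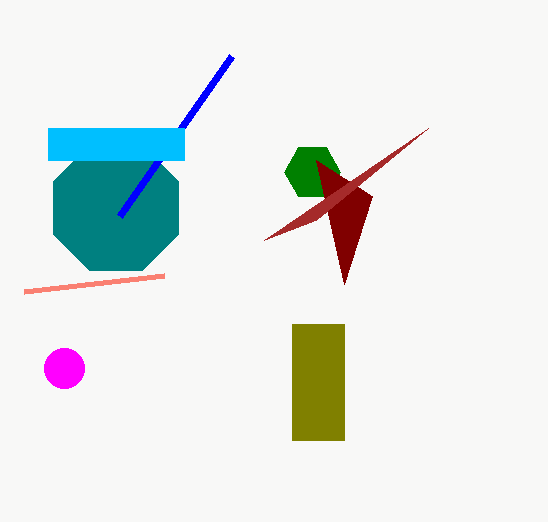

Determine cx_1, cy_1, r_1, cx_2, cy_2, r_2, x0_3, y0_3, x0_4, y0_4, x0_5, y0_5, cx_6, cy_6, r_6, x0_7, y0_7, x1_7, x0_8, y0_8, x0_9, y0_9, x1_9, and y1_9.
cx_1 = 64, cy_1 = 368, r_1 = 20, cx_2 = 312, cy_2 = 172, r_2 = 28, x0_3 = 344, y0_3 = 284, x0_4 = 264, y0_4 = 240, x0_5 = 164, y0_5 = 276, cx_6 = 116, cy_6 = 208, r_6 = 68, x0_7 = 292, y0_7 = 324, x1_7 = 344, x0_8 = 120, y0_8 = 216, x0_9 = 48, y0_9 = 128, x1_9 = 184, y1_9 = 160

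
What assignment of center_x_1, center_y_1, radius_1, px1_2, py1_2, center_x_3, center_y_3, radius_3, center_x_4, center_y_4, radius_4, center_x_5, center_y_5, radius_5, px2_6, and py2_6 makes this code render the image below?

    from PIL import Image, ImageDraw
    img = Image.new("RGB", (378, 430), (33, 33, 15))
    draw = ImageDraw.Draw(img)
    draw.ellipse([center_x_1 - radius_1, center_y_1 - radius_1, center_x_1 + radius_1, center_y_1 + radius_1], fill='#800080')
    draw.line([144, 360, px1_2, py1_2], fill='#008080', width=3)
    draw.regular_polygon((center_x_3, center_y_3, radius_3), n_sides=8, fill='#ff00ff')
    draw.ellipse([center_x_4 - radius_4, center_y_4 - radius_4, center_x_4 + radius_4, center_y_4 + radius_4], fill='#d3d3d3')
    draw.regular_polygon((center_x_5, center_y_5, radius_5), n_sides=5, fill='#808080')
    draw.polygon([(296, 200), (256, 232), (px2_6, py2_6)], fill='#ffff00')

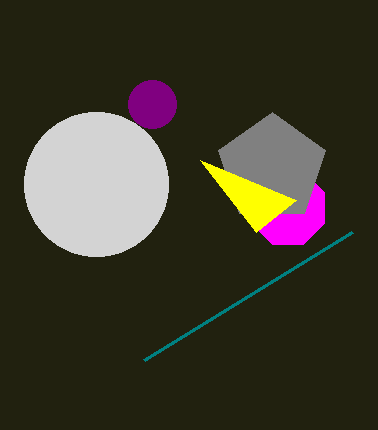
center_x_1 = 152, center_y_1 = 104, radius_1 = 24, px1_2 = 352, py1_2 = 232, center_x_3 = 288, center_y_3 = 208, radius_3 = 40, center_x_4 = 96, center_y_4 = 184, radius_4 = 72, center_x_5 = 272, center_y_5 = 168, radius_5 = 56, px2_6 = 200, py2_6 = 160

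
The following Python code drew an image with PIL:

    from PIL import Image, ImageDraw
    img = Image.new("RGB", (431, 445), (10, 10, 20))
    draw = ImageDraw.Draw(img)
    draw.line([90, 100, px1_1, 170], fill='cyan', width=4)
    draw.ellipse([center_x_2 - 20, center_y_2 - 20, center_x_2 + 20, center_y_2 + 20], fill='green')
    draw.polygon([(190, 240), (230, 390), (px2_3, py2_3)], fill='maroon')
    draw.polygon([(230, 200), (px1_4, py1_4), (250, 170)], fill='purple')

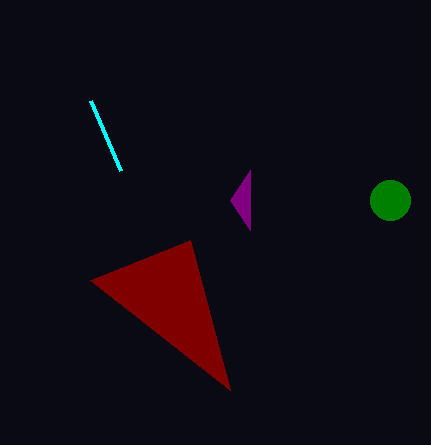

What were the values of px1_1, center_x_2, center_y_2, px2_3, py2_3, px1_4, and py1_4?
px1_1 = 120; center_x_2 = 390; center_y_2 = 200; px2_3 = 90; py2_3 = 280; px1_4 = 250; py1_4 = 230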